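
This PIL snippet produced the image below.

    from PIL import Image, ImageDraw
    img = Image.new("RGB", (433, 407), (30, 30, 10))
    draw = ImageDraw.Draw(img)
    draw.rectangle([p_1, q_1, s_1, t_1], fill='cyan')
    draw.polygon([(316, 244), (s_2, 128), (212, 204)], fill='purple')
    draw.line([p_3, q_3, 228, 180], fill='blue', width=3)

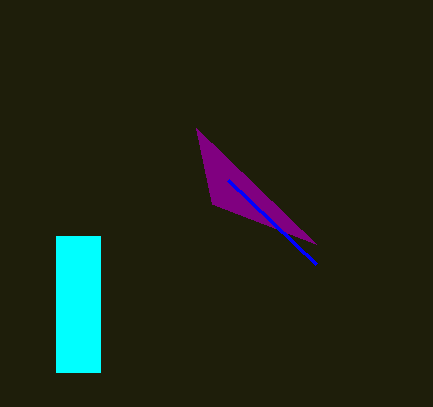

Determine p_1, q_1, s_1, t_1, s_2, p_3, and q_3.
p_1 = 56; q_1 = 236; s_1 = 100; t_1 = 372; s_2 = 196; p_3 = 316; q_3 = 264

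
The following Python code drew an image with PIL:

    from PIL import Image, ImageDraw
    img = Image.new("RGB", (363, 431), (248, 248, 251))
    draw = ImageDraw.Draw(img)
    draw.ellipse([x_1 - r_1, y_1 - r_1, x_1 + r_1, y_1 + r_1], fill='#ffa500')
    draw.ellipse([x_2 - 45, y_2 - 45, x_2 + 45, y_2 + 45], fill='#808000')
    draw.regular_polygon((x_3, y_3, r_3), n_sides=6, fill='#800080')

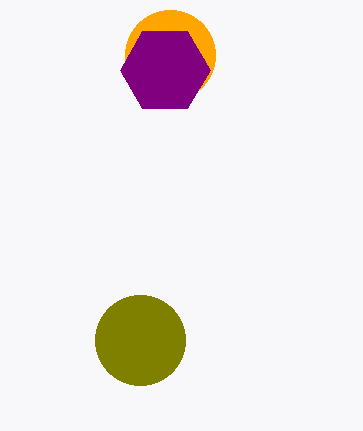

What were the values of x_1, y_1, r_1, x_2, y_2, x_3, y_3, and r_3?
x_1 = 170, y_1 = 55, r_1 = 45, x_2 = 140, y_2 = 340, x_3 = 165, y_3 = 70, r_3 = 45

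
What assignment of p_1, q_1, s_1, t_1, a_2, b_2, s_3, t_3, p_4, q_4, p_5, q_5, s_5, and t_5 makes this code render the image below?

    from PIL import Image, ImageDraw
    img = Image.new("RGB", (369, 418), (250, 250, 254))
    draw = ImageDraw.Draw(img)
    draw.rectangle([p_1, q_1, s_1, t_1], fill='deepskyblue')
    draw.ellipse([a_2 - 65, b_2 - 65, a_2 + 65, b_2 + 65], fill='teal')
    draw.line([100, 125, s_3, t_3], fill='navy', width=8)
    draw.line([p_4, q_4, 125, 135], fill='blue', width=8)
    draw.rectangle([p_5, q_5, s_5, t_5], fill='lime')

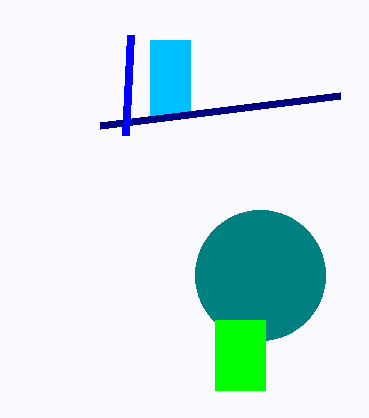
p_1 = 150; q_1 = 40; s_1 = 190; t_1 = 115; a_2 = 260; b_2 = 275; s_3 = 340; t_3 = 95; p_4 = 130; q_4 = 35; p_5 = 215; q_5 = 320; s_5 = 265; t_5 = 390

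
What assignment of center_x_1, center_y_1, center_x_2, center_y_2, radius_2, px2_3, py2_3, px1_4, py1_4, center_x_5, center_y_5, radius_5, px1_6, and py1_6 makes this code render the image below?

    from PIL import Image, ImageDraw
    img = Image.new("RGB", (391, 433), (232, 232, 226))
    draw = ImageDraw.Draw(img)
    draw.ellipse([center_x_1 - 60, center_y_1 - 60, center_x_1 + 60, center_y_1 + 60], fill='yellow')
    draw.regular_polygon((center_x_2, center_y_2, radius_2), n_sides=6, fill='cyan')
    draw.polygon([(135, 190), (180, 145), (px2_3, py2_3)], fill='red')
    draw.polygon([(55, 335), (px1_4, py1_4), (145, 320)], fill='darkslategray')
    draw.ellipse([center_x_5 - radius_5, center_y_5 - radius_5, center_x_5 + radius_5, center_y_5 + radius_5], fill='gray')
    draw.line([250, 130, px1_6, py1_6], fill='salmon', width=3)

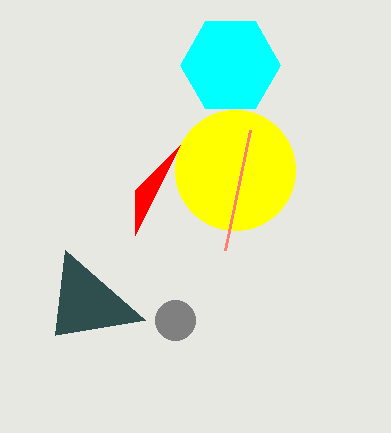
center_x_1 = 235
center_y_1 = 170
center_x_2 = 230
center_y_2 = 65
radius_2 = 50
px2_3 = 135
py2_3 = 235
px1_4 = 65
py1_4 = 250
center_x_5 = 175
center_y_5 = 320
radius_5 = 20
px1_6 = 225
py1_6 = 250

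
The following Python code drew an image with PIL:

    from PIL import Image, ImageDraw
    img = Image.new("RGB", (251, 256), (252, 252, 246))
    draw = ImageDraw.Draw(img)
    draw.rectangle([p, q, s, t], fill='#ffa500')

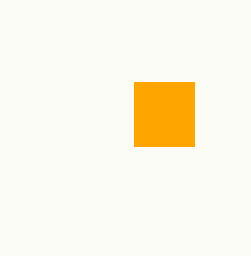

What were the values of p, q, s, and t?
p = 134; q = 82; s = 194; t = 146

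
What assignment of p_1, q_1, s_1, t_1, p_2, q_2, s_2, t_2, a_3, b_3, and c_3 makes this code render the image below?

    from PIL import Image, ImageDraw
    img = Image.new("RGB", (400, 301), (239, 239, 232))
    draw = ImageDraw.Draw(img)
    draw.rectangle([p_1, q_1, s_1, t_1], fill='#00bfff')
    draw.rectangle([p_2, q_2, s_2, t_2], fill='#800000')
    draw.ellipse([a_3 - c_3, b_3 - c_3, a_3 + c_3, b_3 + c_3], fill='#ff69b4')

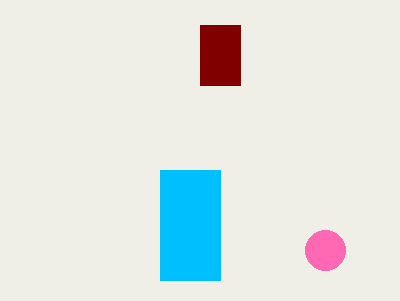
p_1 = 160
q_1 = 170
s_1 = 220
t_1 = 280
p_2 = 200
q_2 = 25
s_2 = 240
t_2 = 85
a_3 = 325
b_3 = 250
c_3 = 20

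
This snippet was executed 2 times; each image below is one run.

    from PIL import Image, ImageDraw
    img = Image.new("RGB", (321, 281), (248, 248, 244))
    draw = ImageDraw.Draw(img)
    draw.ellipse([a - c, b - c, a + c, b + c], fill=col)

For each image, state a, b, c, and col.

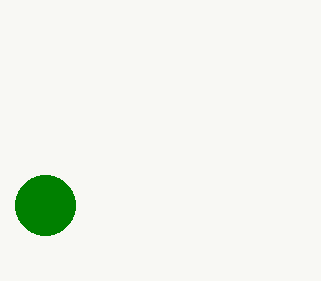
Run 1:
a = 45; b = 205; c = 30; col = 'green'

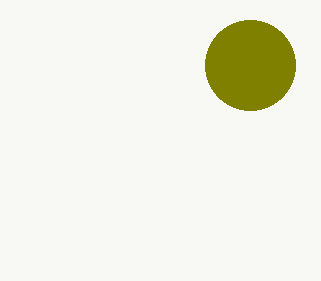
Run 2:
a = 250, b = 65, c = 45, col = 'olive'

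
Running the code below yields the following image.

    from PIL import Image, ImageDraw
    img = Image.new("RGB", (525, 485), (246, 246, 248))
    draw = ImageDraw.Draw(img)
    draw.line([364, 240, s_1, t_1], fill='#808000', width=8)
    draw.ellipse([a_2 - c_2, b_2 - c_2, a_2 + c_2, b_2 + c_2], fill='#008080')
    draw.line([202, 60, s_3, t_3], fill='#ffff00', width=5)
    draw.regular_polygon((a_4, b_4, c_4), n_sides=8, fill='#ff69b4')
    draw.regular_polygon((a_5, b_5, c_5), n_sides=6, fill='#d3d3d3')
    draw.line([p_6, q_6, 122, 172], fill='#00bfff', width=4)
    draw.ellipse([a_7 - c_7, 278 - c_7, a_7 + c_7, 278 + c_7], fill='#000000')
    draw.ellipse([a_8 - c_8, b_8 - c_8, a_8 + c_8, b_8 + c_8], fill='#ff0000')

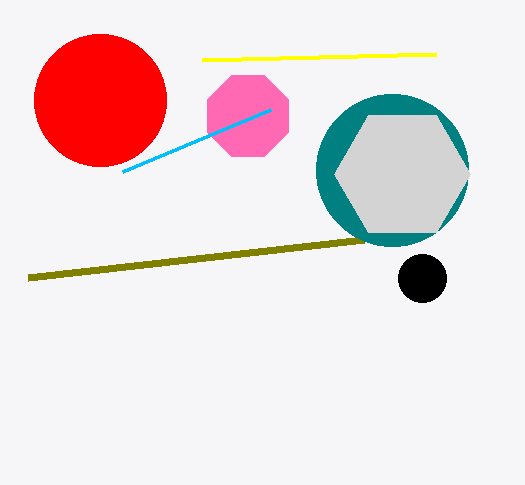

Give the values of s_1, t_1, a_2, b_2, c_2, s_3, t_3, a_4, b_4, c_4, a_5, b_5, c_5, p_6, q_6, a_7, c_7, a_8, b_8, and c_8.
s_1 = 28
t_1 = 278
a_2 = 392
b_2 = 170
c_2 = 76
s_3 = 436
t_3 = 54
a_4 = 248
b_4 = 116
c_4 = 44
a_5 = 402
b_5 = 174
c_5 = 68
p_6 = 270
q_6 = 110
a_7 = 422
c_7 = 24
a_8 = 100
b_8 = 100
c_8 = 66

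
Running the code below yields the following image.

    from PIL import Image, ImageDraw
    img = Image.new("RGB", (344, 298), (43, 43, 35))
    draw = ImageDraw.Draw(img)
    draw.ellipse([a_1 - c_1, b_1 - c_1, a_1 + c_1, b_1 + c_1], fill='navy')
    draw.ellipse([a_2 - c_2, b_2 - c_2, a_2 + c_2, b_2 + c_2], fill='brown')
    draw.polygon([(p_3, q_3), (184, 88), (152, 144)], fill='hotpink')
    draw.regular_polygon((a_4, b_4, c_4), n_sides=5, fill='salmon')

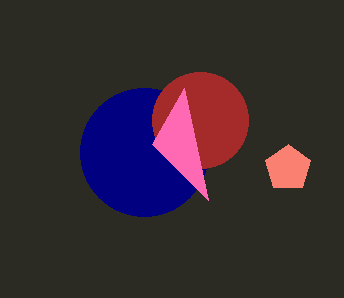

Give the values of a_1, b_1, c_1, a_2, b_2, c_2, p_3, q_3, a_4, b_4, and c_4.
a_1 = 144, b_1 = 152, c_1 = 64, a_2 = 200, b_2 = 120, c_2 = 48, p_3 = 208, q_3 = 200, a_4 = 288, b_4 = 168, c_4 = 24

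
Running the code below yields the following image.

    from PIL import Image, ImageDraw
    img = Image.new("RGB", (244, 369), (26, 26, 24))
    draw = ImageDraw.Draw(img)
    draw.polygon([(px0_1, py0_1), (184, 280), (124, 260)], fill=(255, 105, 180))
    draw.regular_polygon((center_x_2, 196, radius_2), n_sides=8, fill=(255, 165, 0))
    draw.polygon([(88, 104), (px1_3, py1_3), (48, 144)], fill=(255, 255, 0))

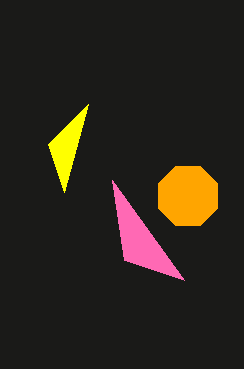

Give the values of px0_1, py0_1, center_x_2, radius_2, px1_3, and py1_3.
px0_1 = 112
py0_1 = 180
center_x_2 = 188
radius_2 = 32
px1_3 = 64
py1_3 = 192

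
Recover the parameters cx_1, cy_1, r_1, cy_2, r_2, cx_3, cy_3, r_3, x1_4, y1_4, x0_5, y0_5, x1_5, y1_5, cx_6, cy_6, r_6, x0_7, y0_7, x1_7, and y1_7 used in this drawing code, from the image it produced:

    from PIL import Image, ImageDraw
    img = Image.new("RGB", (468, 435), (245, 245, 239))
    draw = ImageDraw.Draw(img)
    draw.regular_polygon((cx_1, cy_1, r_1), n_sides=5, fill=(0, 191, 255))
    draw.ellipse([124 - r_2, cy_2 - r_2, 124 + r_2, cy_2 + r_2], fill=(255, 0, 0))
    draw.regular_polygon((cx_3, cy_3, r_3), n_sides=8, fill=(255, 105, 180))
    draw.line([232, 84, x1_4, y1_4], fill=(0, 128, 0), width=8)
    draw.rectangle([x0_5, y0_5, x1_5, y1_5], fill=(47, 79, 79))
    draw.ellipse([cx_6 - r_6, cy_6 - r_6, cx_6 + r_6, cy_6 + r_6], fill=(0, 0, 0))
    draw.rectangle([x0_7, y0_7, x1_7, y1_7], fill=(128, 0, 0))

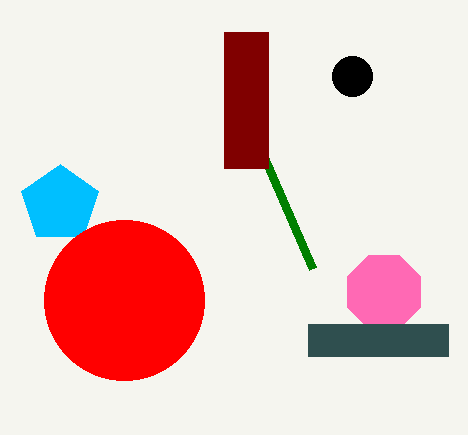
cx_1 = 60
cy_1 = 204
r_1 = 40
cy_2 = 300
r_2 = 80
cx_3 = 384
cy_3 = 292
r_3 = 40
x1_4 = 312
y1_4 = 268
x0_5 = 308
y0_5 = 324
x1_5 = 448
y1_5 = 356
cx_6 = 352
cy_6 = 76
r_6 = 20
x0_7 = 224
y0_7 = 32
x1_7 = 268
y1_7 = 168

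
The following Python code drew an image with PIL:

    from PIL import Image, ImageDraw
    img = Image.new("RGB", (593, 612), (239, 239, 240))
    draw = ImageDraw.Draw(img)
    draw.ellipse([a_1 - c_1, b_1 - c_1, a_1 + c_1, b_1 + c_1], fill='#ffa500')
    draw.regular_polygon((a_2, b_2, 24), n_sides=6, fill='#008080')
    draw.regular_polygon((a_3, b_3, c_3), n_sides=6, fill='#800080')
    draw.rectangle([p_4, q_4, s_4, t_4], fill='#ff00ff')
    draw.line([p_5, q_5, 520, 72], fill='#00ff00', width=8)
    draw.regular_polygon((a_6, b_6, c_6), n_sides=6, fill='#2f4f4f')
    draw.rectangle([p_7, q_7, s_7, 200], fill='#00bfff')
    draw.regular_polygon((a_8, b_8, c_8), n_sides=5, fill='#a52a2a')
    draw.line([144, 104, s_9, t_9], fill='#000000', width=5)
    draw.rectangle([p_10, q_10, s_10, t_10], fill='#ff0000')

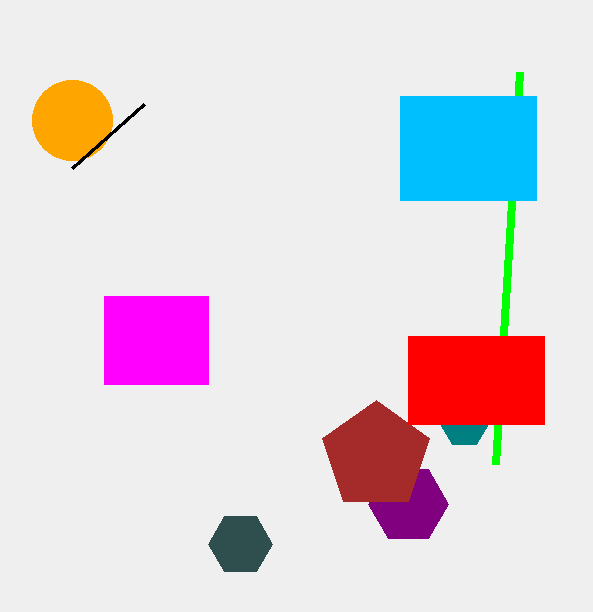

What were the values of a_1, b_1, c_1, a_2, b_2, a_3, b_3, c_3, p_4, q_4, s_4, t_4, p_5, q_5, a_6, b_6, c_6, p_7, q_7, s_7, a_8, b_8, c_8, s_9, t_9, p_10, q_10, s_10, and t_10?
a_1 = 72, b_1 = 120, c_1 = 40, a_2 = 464, b_2 = 424, a_3 = 408, b_3 = 504, c_3 = 40, p_4 = 104, q_4 = 296, s_4 = 208, t_4 = 384, p_5 = 496, q_5 = 464, a_6 = 240, b_6 = 544, c_6 = 32, p_7 = 400, q_7 = 96, s_7 = 536, a_8 = 376, b_8 = 456, c_8 = 56, s_9 = 72, t_9 = 168, p_10 = 408, q_10 = 336, s_10 = 544, t_10 = 424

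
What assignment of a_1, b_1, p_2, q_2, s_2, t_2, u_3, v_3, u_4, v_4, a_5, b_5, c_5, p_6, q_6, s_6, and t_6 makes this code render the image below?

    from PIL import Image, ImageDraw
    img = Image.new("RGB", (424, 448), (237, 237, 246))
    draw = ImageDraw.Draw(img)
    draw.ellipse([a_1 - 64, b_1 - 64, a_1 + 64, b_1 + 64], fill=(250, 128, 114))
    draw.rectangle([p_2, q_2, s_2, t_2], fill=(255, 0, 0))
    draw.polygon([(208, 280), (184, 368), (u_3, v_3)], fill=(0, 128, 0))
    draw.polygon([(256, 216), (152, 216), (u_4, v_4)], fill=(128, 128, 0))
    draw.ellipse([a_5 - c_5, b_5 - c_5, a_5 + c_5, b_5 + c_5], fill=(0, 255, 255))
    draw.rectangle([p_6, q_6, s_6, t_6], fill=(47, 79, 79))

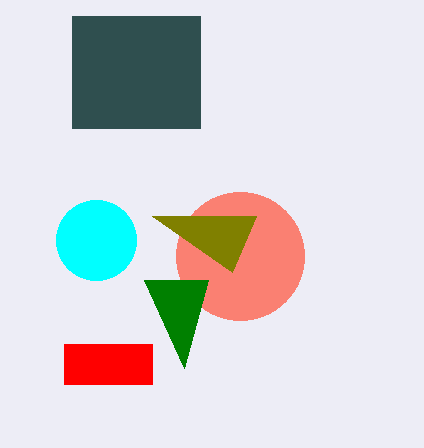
a_1 = 240
b_1 = 256
p_2 = 64
q_2 = 344
s_2 = 152
t_2 = 384
u_3 = 144
v_3 = 280
u_4 = 232
v_4 = 272
a_5 = 96
b_5 = 240
c_5 = 40
p_6 = 72
q_6 = 16
s_6 = 200
t_6 = 128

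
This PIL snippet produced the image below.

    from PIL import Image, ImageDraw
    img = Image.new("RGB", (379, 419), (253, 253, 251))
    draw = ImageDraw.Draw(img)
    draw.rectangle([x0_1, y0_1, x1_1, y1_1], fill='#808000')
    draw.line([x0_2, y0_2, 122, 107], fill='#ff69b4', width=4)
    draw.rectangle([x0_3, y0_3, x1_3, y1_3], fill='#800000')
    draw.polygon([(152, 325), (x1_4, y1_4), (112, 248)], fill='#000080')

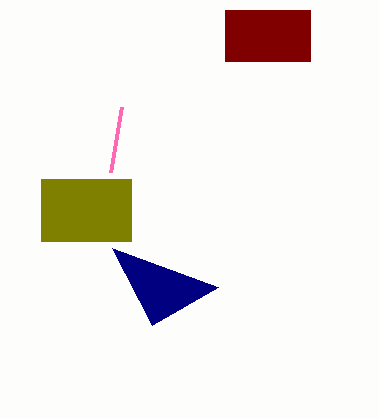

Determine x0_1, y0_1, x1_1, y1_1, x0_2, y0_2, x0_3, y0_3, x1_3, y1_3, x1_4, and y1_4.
x0_1 = 41; y0_1 = 179; x1_1 = 131; y1_1 = 241; x0_2 = 111; y0_2 = 172; x0_3 = 225; y0_3 = 10; x1_3 = 310; y1_3 = 61; x1_4 = 218; y1_4 = 287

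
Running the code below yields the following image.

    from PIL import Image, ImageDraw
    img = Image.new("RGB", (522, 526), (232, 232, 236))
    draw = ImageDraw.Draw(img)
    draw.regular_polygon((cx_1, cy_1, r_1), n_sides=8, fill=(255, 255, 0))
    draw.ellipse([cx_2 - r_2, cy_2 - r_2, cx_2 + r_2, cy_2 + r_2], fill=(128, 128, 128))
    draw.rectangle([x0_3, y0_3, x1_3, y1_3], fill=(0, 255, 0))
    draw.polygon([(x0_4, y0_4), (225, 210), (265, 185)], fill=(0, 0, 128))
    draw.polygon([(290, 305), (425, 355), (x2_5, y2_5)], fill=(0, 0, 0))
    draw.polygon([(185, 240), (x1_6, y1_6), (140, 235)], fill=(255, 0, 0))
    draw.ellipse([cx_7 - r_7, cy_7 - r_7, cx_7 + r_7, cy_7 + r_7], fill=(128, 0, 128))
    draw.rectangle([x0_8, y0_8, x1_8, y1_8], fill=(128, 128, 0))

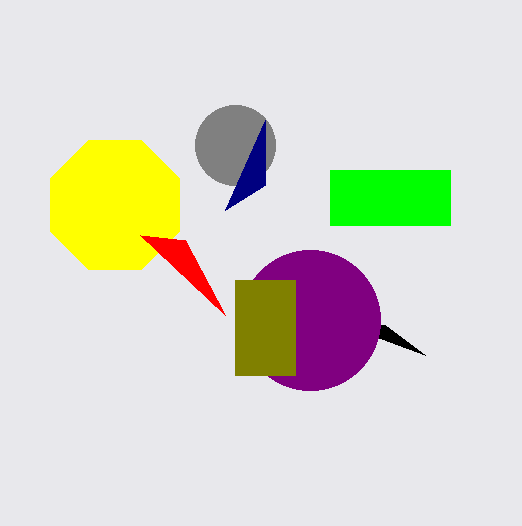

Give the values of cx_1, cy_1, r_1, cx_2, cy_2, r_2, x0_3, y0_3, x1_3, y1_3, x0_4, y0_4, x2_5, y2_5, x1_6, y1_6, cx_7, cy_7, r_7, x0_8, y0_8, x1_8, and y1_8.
cx_1 = 115; cy_1 = 205; r_1 = 70; cx_2 = 235; cy_2 = 145; r_2 = 40; x0_3 = 330; y0_3 = 170; x1_3 = 450; y1_3 = 225; x0_4 = 265; y0_4 = 120; x2_5 = 385; y2_5 = 325; x1_6 = 225; y1_6 = 315; cx_7 = 310; cy_7 = 320; r_7 = 70; x0_8 = 235; y0_8 = 280; x1_8 = 295; y1_8 = 375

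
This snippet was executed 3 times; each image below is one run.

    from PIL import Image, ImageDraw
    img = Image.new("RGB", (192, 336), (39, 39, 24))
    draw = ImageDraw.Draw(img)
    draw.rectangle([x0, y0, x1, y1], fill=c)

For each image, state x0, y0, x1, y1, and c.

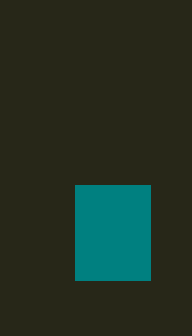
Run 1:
x0 = 75
y0 = 185
x1 = 150
y1 = 280
c = 'teal'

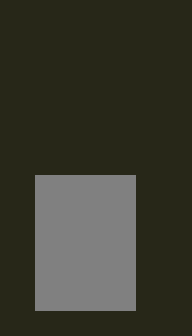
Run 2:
x0 = 35
y0 = 175
x1 = 135
y1 = 310
c = 'gray'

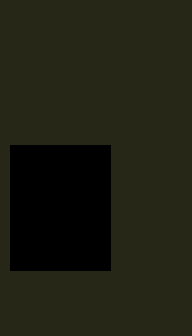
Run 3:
x0 = 10
y0 = 145
x1 = 110
y1 = 270
c = 'black'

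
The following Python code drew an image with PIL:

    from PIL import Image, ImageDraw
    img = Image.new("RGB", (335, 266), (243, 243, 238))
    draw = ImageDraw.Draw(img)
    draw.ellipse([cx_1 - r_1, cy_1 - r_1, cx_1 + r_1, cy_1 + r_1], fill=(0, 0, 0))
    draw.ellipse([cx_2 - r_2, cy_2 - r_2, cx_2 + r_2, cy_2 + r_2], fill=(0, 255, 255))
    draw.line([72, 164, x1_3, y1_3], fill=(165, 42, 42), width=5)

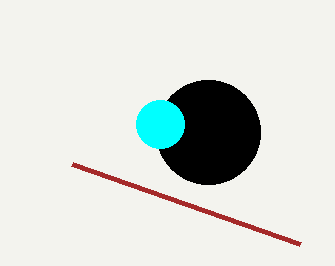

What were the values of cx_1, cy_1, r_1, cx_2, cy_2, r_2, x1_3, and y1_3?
cx_1 = 208; cy_1 = 132; r_1 = 52; cx_2 = 160; cy_2 = 124; r_2 = 24; x1_3 = 300; y1_3 = 244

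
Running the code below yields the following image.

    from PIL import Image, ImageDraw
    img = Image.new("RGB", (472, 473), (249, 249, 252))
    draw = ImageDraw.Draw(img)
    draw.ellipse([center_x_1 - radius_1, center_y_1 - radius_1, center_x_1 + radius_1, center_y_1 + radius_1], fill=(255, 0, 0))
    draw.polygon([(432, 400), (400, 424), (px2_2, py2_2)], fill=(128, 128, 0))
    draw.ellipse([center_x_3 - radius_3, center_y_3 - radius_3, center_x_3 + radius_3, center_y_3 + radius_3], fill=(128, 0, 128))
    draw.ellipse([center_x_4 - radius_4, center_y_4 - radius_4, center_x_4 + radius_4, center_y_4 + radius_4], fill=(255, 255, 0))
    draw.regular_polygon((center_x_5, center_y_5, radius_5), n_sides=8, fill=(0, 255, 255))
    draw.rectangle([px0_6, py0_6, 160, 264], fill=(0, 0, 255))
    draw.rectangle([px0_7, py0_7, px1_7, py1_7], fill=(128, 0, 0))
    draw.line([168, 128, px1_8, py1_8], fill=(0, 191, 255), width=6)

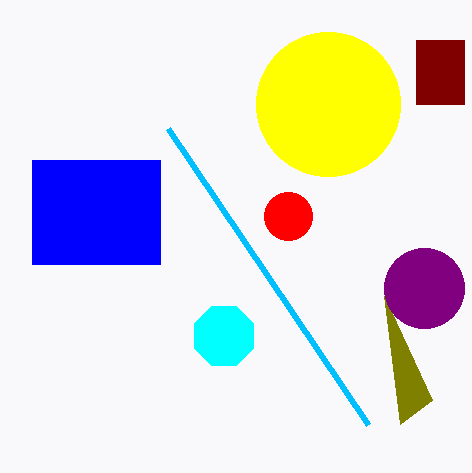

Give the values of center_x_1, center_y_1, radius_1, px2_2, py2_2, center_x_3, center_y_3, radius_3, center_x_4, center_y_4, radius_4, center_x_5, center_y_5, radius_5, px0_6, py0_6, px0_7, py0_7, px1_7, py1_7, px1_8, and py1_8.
center_x_1 = 288, center_y_1 = 216, radius_1 = 24, px2_2 = 384, py2_2 = 296, center_x_3 = 424, center_y_3 = 288, radius_3 = 40, center_x_4 = 328, center_y_4 = 104, radius_4 = 72, center_x_5 = 224, center_y_5 = 336, radius_5 = 32, px0_6 = 32, py0_6 = 160, px0_7 = 416, py0_7 = 40, px1_7 = 464, py1_7 = 104, px1_8 = 368, py1_8 = 424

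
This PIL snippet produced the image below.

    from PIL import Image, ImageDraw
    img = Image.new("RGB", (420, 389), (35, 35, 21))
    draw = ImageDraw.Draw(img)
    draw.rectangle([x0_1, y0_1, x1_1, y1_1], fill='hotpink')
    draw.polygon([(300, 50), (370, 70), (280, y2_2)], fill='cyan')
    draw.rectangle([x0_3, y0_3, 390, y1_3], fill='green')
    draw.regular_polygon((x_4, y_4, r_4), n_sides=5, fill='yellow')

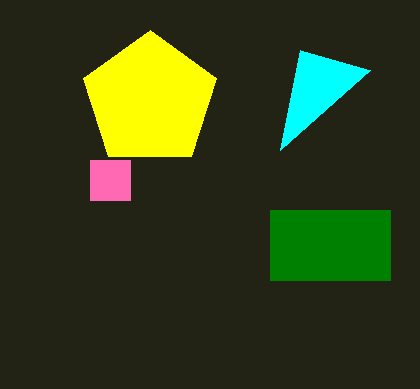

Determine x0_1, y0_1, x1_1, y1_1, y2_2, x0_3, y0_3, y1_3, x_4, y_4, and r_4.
x0_1 = 90; y0_1 = 160; x1_1 = 130; y1_1 = 200; y2_2 = 150; x0_3 = 270; y0_3 = 210; y1_3 = 280; x_4 = 150; y_4 = 100; r_4 = 70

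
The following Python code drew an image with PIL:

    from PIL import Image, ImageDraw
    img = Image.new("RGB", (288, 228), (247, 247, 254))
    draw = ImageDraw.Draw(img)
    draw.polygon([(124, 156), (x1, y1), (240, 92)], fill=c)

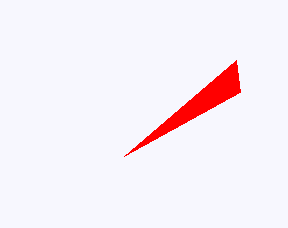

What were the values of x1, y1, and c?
x1 = 236, y1 = 60, c = 'red'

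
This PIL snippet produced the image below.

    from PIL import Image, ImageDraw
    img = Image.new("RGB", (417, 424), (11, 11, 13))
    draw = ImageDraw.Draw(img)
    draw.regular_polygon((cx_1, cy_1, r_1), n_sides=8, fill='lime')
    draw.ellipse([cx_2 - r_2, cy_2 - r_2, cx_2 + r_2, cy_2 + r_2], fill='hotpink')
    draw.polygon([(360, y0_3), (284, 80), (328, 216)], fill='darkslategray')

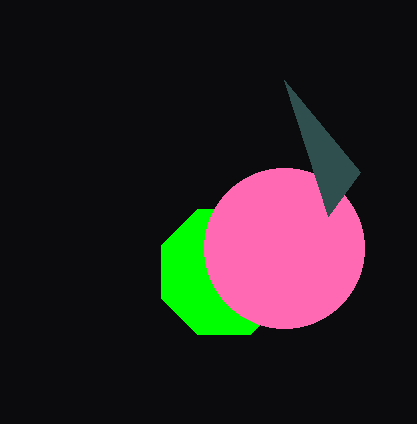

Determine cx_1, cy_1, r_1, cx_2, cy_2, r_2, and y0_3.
cx_1 = 224, cy_1 = 272, r_1 = 68, cx_2 = 284, cy_2 = 248, r_2 = 80, y0_3 = 172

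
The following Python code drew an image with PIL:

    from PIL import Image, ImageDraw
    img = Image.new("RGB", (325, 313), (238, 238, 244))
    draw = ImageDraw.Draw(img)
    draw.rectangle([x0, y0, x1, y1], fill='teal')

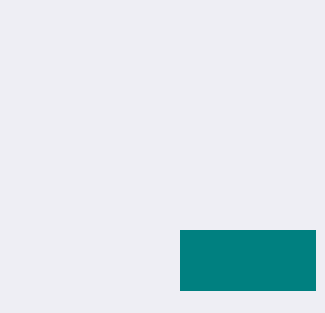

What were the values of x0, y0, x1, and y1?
x0 = 180, y0 = 230, x1 = 315, y1 = 290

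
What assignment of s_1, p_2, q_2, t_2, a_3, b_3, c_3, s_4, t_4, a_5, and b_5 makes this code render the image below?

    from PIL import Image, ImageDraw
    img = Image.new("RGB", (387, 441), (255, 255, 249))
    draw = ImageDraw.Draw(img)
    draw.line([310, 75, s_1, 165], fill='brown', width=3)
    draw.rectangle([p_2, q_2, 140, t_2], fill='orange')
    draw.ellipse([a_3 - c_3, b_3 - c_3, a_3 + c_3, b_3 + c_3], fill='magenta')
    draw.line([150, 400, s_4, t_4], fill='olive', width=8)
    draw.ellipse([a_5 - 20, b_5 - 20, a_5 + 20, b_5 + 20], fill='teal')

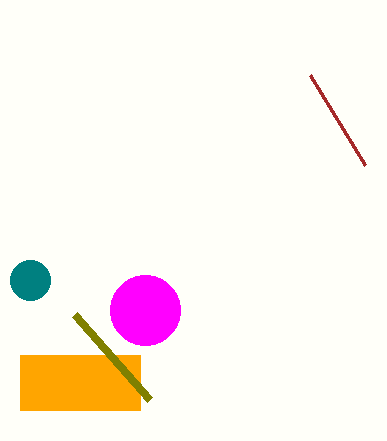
s_1 = 365; p_2 = 20; q_2 = 355; t_2 = 410; a_3 = 145; b_3 = 310; c_3 = 35; s_4 = 75; t_4 = 315; a_5 = 30; b_5 = 280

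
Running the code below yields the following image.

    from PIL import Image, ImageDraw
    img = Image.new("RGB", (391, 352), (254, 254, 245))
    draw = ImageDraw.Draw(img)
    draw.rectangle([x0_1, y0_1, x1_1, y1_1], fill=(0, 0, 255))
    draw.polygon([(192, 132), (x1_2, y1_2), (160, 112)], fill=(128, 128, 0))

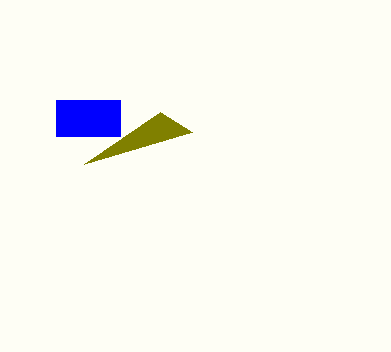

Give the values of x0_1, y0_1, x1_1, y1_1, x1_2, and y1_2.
x0_1 = 56, y0_1 = 100, x1_1 = 120, y1_1 = 136, x1_2 = 84, y1_2 = 164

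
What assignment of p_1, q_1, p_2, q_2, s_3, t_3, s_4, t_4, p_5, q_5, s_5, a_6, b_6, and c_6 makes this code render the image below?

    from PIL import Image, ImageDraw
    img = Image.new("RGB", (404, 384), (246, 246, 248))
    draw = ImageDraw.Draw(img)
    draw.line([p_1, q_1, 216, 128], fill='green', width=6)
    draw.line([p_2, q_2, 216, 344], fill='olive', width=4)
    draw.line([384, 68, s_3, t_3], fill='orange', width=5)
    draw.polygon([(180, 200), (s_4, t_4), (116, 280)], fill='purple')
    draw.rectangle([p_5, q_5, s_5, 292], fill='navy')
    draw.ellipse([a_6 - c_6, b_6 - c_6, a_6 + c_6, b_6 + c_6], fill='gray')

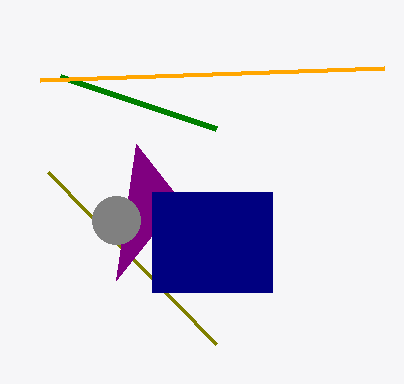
p_1 = 60, q_1 = 76, p_2 = 48, q_2 = 172, s_3 = 40, t_3 = 80, s_4 = 136, t_4 = 144, p_5 = 152, q_5 = 192, s_5 = 272, a_6 = 116, b_6 = 220, c_6 = 24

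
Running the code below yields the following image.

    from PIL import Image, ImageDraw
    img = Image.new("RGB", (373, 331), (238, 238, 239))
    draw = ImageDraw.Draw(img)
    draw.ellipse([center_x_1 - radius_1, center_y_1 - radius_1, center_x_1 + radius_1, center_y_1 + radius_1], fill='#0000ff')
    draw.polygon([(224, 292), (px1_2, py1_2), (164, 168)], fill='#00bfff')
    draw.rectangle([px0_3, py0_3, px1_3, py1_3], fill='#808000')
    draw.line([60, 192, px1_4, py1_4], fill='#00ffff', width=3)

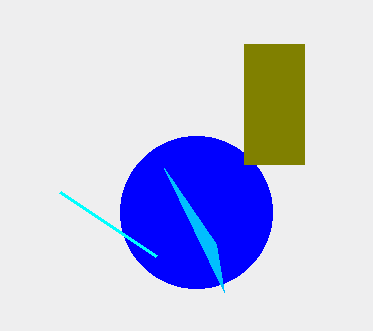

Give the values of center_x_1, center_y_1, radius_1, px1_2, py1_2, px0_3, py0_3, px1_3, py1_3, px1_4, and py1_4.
center_x_1 = 196
center_y_1 = 212
radius_1 = 76
px1_2 = 216
py1_2 = 244
px0_3 = 244
py0_3 = 44
px1_3 = 304
py1_3 = 164
px1_4 = 156
py1_4 = 256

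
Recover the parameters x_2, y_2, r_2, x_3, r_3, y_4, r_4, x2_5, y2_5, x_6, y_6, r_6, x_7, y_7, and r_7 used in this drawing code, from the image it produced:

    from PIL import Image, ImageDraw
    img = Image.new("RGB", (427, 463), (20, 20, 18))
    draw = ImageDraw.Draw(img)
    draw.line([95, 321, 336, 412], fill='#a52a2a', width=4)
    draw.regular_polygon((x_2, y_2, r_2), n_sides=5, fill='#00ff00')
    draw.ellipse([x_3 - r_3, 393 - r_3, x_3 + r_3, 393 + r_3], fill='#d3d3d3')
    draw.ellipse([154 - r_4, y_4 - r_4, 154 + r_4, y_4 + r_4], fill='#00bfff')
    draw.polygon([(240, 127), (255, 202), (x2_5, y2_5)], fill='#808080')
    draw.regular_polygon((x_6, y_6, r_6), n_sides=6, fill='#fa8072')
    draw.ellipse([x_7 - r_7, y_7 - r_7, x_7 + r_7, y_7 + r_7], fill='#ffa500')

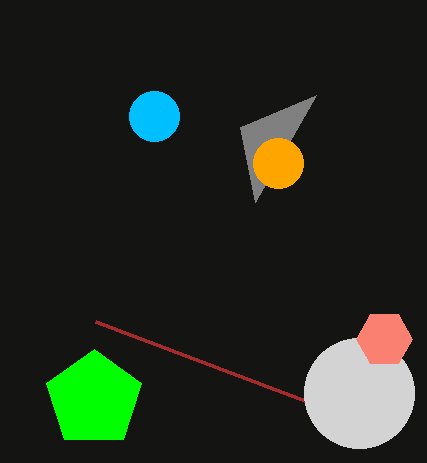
x_2 = 94, y_2 = 399, r_2 = 50, x_3 = 359, r_3 = 55, y_4 = 116, r_4 = 25, x2_5 = 316, y2_5 = 95, x_6 = 384, y_6 = 339, r_6 = 28, x_7 = 278, y_7 = 163, r_7 = 25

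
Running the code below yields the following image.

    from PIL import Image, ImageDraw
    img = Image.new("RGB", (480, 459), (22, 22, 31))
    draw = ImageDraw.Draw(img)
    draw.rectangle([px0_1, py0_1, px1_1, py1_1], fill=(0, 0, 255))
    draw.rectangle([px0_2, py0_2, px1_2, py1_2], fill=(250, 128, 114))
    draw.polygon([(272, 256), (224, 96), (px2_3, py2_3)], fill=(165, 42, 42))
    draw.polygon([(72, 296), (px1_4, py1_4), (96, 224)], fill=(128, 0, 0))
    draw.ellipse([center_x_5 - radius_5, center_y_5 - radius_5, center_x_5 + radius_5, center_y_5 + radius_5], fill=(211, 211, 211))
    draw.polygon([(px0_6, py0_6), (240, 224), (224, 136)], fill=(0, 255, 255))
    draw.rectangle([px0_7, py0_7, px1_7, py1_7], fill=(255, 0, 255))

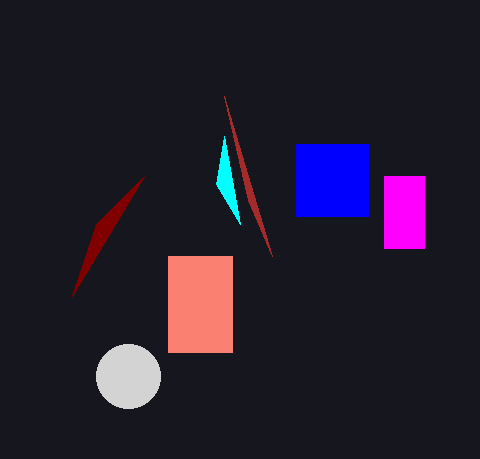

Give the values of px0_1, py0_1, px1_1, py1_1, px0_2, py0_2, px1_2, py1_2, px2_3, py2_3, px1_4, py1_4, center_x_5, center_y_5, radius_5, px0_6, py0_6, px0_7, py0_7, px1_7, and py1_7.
px0_1 = 296, py0_1 = 144, px1_1 = 368, py1_1 = 216, px0_2 = 168, py0_2 = 256, px1_2 = 232, py1_2 = 352, px2_3 = 248, py2_3 = 200, px1_4 = 144, py1_4 = 176, center_x_5 = 128, center_y_5 = 376, radius_5 = 32, px0_6 = 216, py0_6 = 184, px0_7 = 384, py0_7 = 176, px1_7 = 424, py1_7 = 248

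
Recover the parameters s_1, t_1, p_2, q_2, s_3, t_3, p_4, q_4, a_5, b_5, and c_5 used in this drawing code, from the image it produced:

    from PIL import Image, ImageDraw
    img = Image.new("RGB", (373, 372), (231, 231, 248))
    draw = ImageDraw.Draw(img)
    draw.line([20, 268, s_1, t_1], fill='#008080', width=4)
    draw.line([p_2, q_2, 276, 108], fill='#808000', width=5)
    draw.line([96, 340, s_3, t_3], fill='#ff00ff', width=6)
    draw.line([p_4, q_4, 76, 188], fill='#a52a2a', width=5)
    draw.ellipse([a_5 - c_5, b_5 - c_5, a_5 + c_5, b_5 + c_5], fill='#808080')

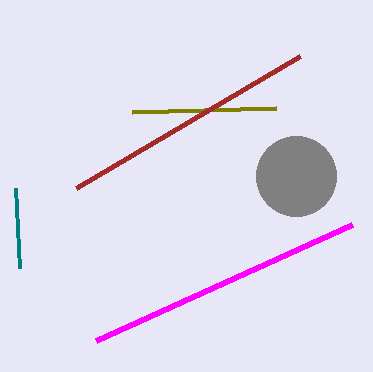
s_1 = 16
t_1 = 188
p_2 = 132
q_2 = 112
s_3 = 352
t_3 = 224
p_4 = 300
q_4 = 56
a_5 = 296
b_5 = 176
c_5 = 40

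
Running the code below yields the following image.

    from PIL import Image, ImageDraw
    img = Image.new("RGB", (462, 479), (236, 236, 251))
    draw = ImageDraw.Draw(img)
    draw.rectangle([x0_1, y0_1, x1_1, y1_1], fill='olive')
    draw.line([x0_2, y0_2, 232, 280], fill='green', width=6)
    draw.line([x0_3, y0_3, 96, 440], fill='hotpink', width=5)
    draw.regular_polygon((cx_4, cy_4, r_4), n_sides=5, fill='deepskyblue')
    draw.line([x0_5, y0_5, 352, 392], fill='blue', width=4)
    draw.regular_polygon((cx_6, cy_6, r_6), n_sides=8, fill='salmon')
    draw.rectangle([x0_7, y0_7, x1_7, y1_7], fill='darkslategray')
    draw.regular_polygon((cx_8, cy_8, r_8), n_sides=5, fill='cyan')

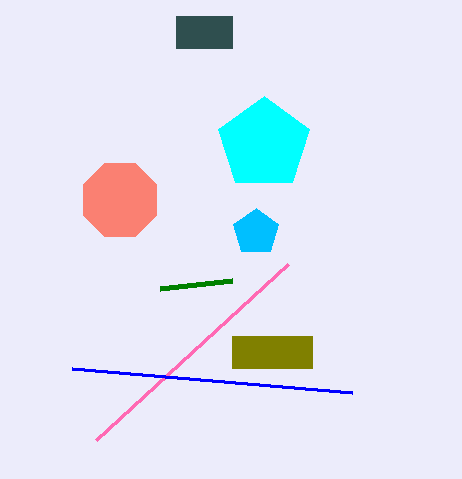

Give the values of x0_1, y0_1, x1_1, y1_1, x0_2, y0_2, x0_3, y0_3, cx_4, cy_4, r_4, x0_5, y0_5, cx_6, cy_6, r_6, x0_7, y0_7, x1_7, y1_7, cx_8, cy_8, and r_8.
x0_1 = 232; y0_1 = 336; x1_1 = 312; y1_1 = 368; x0_2 = 160; y0_2 = 288; x0_3 = 288; y0_3 = 264; cx_4 = 256; cy_4 = 232; r_4 = 24; x0_5 = 72; y0_5 = 368; cx_6 = 120; cy_6 = 200; r_6 = 40; x0_7 = 176; y0_7 = 16; x1_7 = 232; y1_7 = 48; cx_8 = 264; cy_8 = 144; r_8 = 48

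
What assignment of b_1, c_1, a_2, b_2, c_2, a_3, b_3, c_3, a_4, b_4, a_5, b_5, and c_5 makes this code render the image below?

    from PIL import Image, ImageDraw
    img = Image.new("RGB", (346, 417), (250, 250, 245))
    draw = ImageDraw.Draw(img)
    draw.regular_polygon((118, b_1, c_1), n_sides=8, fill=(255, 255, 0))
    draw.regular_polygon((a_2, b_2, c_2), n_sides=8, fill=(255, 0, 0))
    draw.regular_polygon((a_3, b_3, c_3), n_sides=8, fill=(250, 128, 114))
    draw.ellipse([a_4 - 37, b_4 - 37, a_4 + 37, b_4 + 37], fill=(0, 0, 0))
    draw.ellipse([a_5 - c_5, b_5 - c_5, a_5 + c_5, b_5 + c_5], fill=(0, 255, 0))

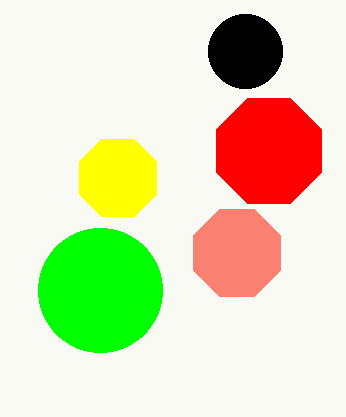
b_1 = 178
c_1 = 42
a_2 = 269
b_2 = 151
c_2 = 57
a_3 = 237
b_3 = 253
c_3 = 47
a_4 = 245
b_4 = 51
a_5 = 100
b_5 = 290
c_5 = 62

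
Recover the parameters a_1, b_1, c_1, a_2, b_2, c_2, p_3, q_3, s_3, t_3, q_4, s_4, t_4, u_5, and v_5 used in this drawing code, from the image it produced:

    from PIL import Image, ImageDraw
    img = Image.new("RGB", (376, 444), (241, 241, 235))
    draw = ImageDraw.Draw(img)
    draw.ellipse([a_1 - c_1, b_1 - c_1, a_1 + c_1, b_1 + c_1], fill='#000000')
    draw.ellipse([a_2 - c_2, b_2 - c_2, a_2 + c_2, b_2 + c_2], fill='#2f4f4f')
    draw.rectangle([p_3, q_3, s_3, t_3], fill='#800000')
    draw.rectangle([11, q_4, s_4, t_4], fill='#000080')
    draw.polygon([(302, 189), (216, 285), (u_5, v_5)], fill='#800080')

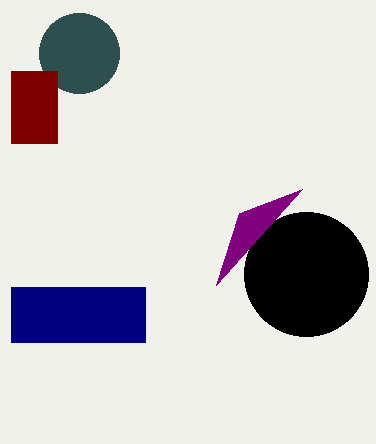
a_1 = 306; b_1 = 274; c_1 = 62; a_2 = 79; b_2 = 53; c_2 = 40; p_3 = 11; q_3 = 71; s_3 = 57; t_3 = 143; q_4 = 287; s_4 = 145; t_4 = 342; u_5 = 239; v_5 = 213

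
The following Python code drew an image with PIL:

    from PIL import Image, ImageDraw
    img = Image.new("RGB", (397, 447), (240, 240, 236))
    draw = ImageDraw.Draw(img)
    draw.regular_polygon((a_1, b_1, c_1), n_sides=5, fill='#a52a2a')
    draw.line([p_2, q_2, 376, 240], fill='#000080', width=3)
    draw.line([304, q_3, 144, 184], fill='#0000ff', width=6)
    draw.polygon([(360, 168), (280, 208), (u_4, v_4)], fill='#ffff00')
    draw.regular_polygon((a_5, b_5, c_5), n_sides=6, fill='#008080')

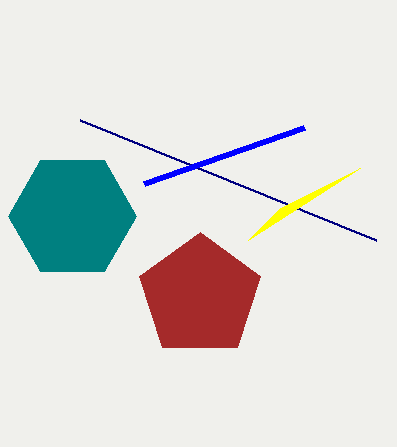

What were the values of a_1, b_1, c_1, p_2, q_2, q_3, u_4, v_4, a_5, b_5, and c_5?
a_1 = 200, b_1 = 296, c_1 = 64, p_2 = 80, q_2 = 120, q_3 = 128, u_4 = 248, v_4 = 240, a_5 = 72, b_5 = 216, c_5 = 64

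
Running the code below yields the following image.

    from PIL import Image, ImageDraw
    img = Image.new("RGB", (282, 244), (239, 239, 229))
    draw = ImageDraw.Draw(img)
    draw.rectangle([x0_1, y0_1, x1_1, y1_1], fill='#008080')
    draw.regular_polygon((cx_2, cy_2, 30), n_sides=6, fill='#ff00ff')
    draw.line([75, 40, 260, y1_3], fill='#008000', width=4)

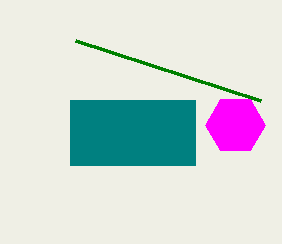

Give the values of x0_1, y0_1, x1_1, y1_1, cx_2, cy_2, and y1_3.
x0_1 = 70; y0_1 = 100; x1_1 = 195; y1_1 = 165; cx_2 = 235; cy_2 = 125; y1_3 = 100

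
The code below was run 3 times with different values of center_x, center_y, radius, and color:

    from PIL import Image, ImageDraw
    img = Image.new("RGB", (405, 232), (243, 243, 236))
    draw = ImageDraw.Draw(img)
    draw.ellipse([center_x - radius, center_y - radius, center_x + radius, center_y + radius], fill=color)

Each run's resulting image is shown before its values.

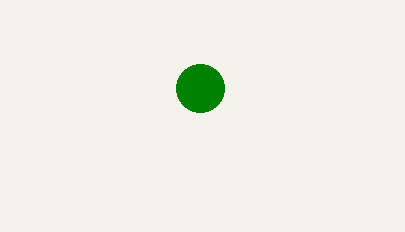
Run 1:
center_x = 200; center_y = 88; radius = 24; color = 'green'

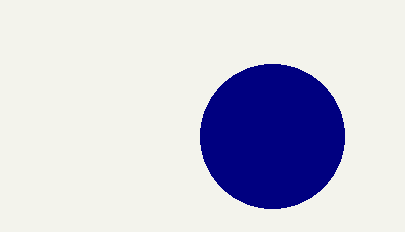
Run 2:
center_x = 272; center_y = 136; radius = 72; color = 'navy'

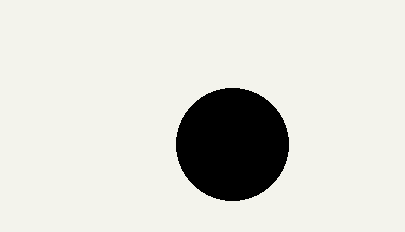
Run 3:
center_x = 232; center_y = 144; radius = 56; color = 'black'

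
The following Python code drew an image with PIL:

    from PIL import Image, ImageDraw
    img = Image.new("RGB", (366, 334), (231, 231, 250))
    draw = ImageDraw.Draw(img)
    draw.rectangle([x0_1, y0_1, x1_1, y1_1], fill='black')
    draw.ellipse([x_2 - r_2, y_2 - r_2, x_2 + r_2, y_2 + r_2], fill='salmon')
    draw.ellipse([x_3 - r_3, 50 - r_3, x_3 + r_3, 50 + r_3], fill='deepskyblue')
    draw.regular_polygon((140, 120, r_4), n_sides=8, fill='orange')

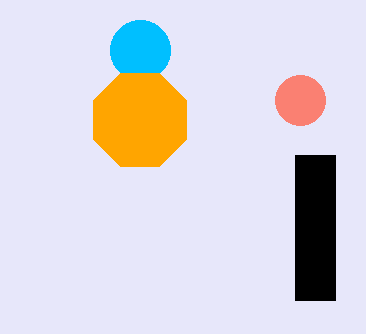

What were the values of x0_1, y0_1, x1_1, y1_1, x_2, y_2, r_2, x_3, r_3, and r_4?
x0_1 = 295
y0_1 = 155
x1_1 = 335
y1_1 = 300
x_2 = 300
y_2 = 100
r_2 = 25
x_3 = 140
r_3 = 30
r_4 = 50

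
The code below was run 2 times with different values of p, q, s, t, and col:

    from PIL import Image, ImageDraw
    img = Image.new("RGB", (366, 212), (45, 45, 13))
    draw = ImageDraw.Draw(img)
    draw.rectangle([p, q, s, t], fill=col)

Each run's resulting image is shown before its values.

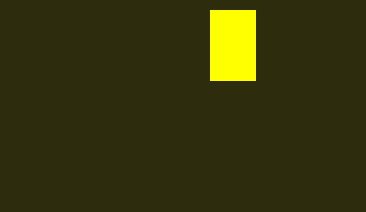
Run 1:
p = 210; q = 10; s = 255; t = 80; col = 'yellow'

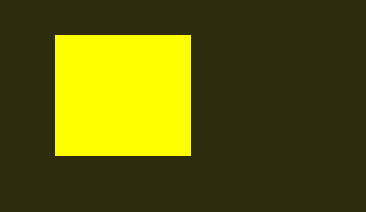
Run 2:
p = 55, q = 35, s = 190, t = 155, col = 'yellow'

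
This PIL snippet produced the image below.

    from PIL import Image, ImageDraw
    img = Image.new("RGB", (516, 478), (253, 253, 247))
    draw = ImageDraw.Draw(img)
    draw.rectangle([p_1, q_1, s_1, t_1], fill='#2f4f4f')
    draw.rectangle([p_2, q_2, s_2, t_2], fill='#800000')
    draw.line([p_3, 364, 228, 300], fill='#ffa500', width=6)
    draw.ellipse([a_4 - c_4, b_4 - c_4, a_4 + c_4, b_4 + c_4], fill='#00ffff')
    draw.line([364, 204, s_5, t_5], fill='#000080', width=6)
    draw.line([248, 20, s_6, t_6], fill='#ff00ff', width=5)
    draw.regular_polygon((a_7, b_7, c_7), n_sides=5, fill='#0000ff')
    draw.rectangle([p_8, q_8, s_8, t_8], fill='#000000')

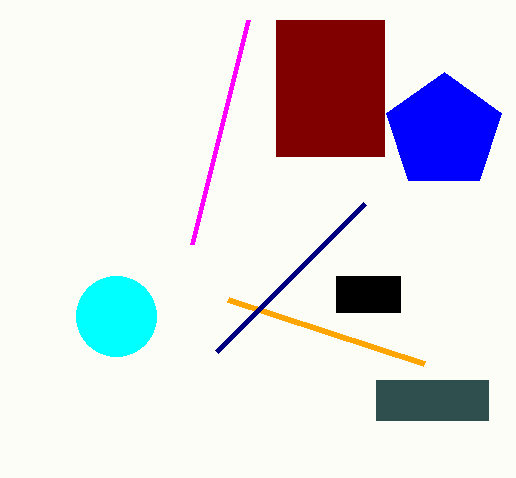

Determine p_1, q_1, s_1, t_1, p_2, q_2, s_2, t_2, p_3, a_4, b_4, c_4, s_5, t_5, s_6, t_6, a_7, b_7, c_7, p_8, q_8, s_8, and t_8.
p_1 = 376, q_1 = 380, s_1 = 488, t_1 = 420, p_2 = 276, q_2 = 20, s_2 = 384, t_2 = 156, p_3 = 424, a_4 = 116, b_4 = 316, c_4 = 40, s_5 = 216, t_5 = 352, s_6 = 192, t_6 = 244, a_7 = 444, b_7 = 132, c_7 = 60, p_8 = 336, q_8 = 276, s_8 = 400, t_8 = 312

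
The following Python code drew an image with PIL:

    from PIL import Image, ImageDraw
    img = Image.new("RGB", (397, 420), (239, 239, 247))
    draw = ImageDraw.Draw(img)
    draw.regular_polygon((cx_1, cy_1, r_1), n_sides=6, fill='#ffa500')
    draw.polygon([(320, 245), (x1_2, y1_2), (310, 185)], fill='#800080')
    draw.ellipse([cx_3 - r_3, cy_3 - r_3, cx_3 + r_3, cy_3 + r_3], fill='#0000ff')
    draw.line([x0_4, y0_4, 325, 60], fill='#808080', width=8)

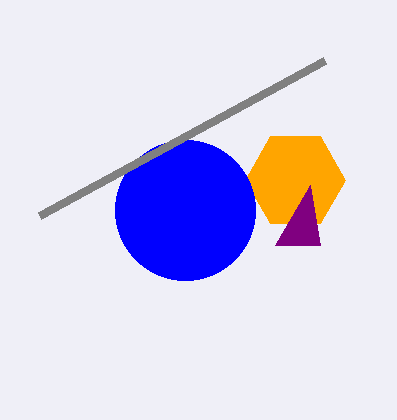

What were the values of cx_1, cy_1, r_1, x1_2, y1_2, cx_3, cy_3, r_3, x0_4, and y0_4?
cx_1 = 295, cy_1 = 180, r_1 = 50, x1_2 = 275, y1_2 = 245, cx_3 = 185, cy_3 = 210, r_3 = 70, x0_4 = 40, y0_4 = 215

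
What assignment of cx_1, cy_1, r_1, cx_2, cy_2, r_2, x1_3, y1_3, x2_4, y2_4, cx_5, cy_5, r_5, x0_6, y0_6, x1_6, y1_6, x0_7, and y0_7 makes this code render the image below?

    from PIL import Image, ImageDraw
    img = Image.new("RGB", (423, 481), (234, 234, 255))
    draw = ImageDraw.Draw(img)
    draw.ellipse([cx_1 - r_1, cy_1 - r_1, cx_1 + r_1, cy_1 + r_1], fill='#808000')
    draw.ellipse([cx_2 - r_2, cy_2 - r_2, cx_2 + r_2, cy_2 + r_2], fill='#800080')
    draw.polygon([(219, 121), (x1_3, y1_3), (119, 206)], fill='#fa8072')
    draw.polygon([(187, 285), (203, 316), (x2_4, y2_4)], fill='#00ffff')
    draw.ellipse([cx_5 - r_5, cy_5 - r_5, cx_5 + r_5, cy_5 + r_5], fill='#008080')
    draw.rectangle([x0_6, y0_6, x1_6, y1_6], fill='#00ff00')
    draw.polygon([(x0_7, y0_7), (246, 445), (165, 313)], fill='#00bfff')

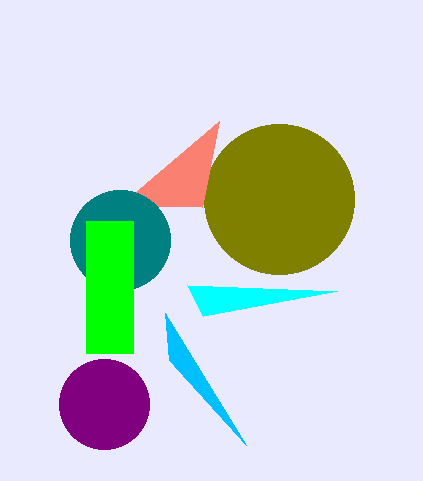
cx_1 = 279
cy_1 = 199
r_1 = 75
cx_2 = 104
cy_2 = 404
r_2 = 45
x1_3 = 202
y1_3 = 207
x2_4 = 337
y2_4 = 291
cx_5 = 120
cy_5 = 240
r_5 = 50
x0_6 = 86
y0_6 = 221
x1_6 = 133
y1_6 = 353
x0_7 = 169
y0_7 = 360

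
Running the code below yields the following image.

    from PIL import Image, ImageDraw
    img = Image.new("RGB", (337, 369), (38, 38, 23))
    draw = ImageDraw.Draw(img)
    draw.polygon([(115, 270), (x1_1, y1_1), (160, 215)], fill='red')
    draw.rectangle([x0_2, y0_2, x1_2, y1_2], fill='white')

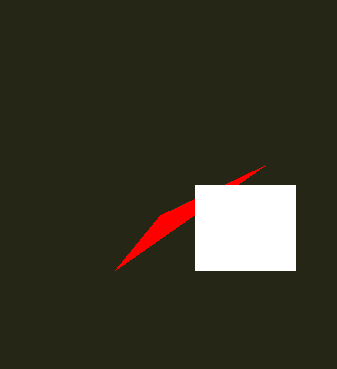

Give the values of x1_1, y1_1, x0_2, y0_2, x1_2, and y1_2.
x1_1 = 265; y1_1 = 165; x0_2 = 195; y0_2 = 185; x1_2 = 295; y1_2 = 270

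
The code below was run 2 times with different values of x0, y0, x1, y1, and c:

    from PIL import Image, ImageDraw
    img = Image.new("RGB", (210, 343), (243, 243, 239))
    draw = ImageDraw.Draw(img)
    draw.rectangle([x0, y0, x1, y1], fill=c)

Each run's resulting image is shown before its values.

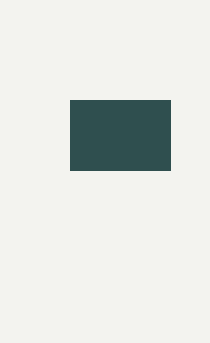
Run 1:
x0 = 70
y0 = 100
x1 = 170
y1 = 170
c = 'darkslategray'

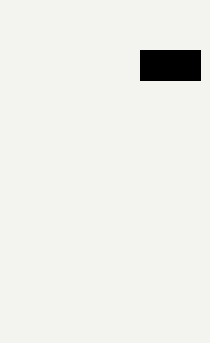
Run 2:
x0 = 140
y0 = 50
x1 = 200
y1 = 80
c = 'black'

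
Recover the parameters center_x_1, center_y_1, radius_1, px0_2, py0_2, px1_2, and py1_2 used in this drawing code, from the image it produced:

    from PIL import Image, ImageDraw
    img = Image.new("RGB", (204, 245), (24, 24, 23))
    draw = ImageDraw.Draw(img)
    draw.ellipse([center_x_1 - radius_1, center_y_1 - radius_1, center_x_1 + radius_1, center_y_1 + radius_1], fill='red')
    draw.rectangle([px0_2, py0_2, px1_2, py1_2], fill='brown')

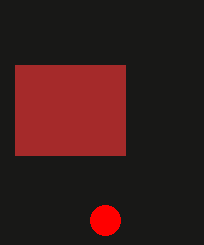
center_x_1 = 105; center_y_1 = 220; radius_1 = 15; px0_2 = 15; py0_2 = 65; px1_2 = 125; py1_2 = 155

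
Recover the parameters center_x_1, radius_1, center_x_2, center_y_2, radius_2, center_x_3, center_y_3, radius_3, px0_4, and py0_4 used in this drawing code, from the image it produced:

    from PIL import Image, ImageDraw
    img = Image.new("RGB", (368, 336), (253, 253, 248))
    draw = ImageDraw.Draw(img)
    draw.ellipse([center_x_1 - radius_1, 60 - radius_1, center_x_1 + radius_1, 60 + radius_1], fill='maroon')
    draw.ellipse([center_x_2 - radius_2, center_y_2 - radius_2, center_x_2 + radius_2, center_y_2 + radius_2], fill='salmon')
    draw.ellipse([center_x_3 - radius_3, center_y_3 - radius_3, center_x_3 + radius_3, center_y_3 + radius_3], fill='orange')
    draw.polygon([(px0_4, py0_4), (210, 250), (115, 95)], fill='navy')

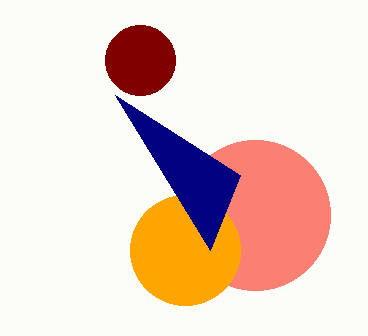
center_x_1 = 140
radius_1 = 35
center_x_2 = 255
center_y_2 = 215
radius_2 = 75
center_x_3 = 185
center_y_3 = 250
radius_3 = 55
px0_4 = 240
py0_4 = 175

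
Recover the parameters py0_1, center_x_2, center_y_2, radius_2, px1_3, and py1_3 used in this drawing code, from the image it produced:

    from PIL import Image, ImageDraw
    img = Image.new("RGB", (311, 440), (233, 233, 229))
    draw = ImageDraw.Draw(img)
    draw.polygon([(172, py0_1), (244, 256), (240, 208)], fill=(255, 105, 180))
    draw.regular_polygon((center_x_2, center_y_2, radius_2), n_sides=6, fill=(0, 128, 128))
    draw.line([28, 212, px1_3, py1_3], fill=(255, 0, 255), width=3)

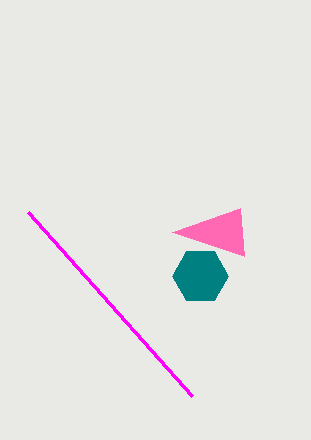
py0_1 = 232; center_x_2 = 200; center_y_2 = 276; radius_2 = 28; px1_3 = 192; py1_3 = 396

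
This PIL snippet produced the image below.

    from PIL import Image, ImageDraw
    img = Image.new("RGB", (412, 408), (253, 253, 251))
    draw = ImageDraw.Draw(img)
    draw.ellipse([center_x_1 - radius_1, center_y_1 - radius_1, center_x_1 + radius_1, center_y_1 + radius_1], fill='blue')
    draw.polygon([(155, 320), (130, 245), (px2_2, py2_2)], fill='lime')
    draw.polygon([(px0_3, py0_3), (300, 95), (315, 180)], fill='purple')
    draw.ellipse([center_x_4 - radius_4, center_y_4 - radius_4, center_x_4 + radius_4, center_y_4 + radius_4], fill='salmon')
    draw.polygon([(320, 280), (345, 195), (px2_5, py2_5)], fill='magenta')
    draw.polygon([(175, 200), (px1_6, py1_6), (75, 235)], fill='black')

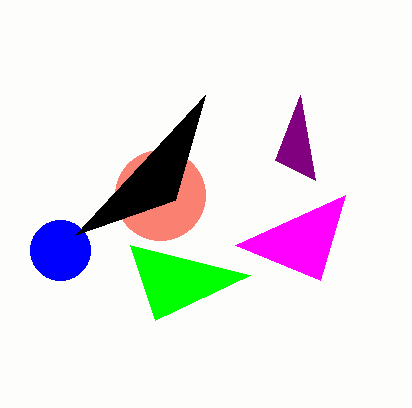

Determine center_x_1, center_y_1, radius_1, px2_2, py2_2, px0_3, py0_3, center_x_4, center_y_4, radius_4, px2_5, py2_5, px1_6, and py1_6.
center_x_1 = 60
center_y_1 = 250
radius_1 = 30
px2_2 = 250
py2_2 = 275
px0_3 = 275
py0_3 = 160
center_x_4 = 160
center_y_4 = 195
radius_4 = 45
px2_5 = 235
py2_5 = 245
px1_6 = 205
py1_6 = 95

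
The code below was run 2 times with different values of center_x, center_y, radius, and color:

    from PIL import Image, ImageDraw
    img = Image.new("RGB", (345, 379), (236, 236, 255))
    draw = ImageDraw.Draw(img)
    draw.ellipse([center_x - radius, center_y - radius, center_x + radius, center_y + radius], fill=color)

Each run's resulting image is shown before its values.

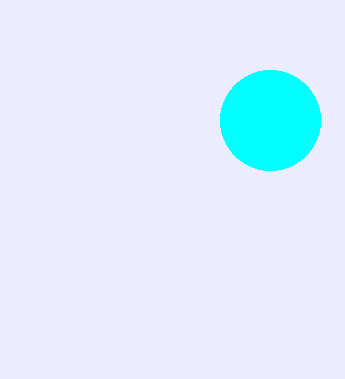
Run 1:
center_x = 270, center_y = 120, radius = 50, color = 'cyan'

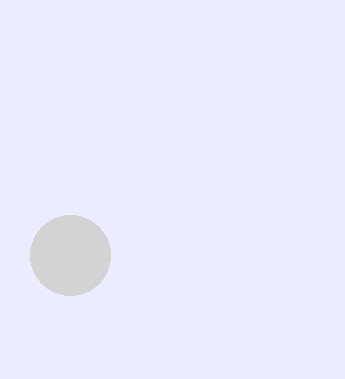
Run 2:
center_x = 70
center_y = 255
radius = 40
color = 'lightgray'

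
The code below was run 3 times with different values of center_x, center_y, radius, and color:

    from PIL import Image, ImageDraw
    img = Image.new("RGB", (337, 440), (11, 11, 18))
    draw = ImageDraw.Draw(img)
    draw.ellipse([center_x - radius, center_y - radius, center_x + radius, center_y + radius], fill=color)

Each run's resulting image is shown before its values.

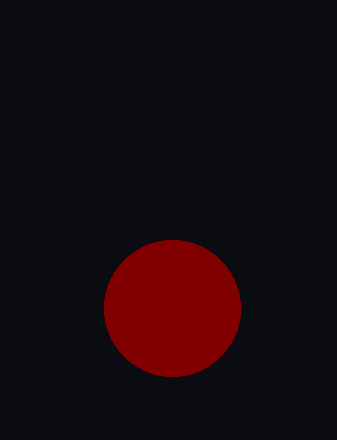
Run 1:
center_x = 172; center_y = 308; radius = 68; color = 'maroon'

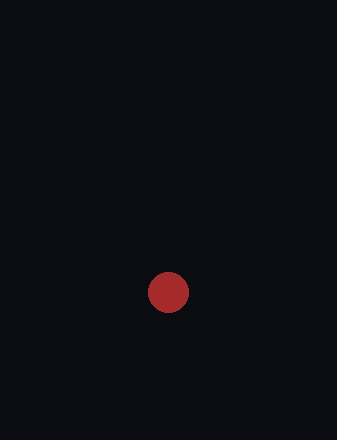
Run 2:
center_x = 168, center_y = 292, radius = 20, color = 'brown'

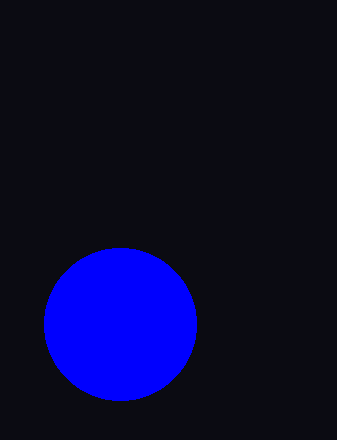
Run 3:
center_x = 120, center_y = 324, radius = 76, color = 'blue'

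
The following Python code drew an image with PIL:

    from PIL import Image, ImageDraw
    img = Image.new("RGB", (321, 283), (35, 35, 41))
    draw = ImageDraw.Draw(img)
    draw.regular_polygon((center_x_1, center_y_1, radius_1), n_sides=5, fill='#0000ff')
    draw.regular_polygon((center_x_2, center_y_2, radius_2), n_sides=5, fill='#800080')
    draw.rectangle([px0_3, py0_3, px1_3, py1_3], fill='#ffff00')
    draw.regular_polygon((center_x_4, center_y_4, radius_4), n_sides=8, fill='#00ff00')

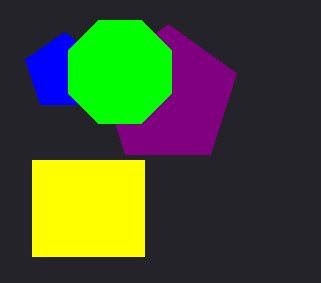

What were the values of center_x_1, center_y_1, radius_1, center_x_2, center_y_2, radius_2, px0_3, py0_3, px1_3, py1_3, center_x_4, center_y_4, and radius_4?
center_x_1 = 64; center_y_1 = 72; radius_1 = 40; center_x_2 = 168; center_y_2 = 96; radius_2 = 72; px0_3 = 32; py0_3 = 160; px1_3 = 144; py1_3 = 256; center_x_4 = 120; center_y_4 = 72; radius_4 = 56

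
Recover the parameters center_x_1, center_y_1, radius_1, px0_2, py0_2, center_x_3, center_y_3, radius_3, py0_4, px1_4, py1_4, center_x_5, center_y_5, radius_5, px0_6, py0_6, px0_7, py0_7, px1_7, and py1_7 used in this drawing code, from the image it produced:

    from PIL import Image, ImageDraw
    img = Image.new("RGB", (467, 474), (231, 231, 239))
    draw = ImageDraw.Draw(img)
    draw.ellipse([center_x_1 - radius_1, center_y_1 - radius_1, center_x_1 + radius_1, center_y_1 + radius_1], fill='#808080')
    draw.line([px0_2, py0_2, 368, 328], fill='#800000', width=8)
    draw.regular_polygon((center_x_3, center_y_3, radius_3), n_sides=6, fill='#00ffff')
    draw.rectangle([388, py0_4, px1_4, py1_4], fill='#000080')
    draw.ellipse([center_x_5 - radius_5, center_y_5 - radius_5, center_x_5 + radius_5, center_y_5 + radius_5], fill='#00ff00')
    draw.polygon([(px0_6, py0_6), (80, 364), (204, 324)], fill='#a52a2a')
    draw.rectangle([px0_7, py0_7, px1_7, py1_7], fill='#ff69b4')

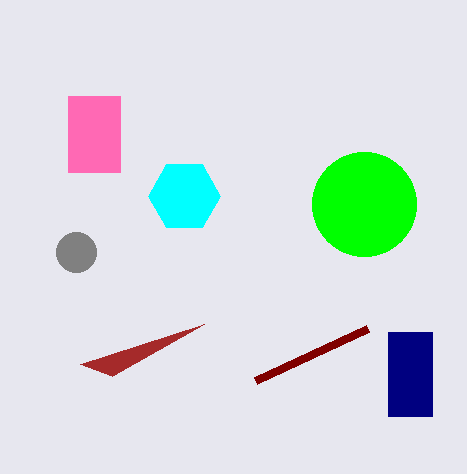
center_x_1 = 76
center_y_1 = 252
radius_1 = 20
px0_2 = 256
py0_2 = 380
center_x_3 = 184
center_y_3 = 196
radius_3 = 36
py0_4 = 332
px1_4 = 432
py1_4 = 416
center_x_5 = 364
center_y_5 = 204
radius_5 = 52
px0_6 = 112
py0_6 = 376
px0_7 = 68
py0_7 = 96
px1_7 = 120
py1_7 = 172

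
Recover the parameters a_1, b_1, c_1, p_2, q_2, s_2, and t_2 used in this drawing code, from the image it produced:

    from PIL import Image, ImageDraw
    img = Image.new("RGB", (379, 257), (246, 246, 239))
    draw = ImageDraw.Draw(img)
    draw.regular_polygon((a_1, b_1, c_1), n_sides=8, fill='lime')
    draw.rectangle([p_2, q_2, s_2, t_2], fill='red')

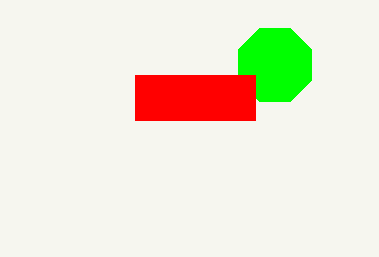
a_1 = 275; b_1 = 65; c_1 = 40; p_2 = 135; q_2 = 75; s_2 = 255; t_2 = 120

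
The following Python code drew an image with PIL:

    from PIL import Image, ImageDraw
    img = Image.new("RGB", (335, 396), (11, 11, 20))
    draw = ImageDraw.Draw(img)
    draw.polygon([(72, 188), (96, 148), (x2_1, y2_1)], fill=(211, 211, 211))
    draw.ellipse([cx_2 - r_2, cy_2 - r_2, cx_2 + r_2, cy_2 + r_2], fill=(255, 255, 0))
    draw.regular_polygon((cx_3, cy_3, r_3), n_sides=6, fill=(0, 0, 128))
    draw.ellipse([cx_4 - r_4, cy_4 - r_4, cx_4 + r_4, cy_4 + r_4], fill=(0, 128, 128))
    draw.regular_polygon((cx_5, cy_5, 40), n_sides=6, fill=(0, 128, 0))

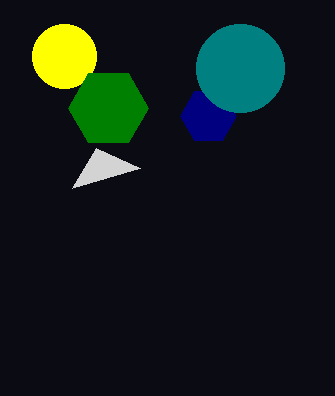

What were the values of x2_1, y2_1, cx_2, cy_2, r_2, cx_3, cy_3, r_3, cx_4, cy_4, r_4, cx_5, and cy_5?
x2_1 = 140, y2_1 = 168, cx_2 = 64, cy_2 = 56, r_2 = 32, cx_3 = 208, cy_3 = 116, r_3 = 28, cx_4 = 240, cy_4 = 68, r_4 = 44, cx_5 = 108, cy_5 = 108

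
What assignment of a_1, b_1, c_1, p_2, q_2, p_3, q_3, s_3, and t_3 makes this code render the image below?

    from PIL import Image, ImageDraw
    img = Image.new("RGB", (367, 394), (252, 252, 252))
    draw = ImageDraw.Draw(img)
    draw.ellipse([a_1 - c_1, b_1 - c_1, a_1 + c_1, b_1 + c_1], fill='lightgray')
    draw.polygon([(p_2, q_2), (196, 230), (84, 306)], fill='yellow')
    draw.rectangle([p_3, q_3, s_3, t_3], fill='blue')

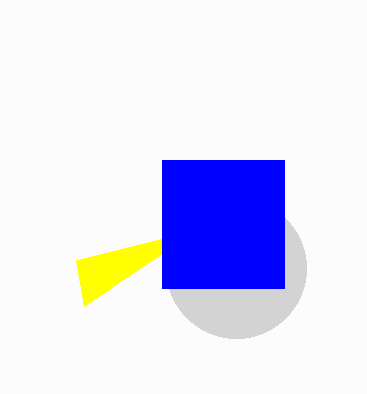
a_1 = 236, b_1 = 268, c_1 = 70, p_2 = 76, q_2 = 260, p_3 = 162, q_3 = 160, s_3 = 284, t_3 = 288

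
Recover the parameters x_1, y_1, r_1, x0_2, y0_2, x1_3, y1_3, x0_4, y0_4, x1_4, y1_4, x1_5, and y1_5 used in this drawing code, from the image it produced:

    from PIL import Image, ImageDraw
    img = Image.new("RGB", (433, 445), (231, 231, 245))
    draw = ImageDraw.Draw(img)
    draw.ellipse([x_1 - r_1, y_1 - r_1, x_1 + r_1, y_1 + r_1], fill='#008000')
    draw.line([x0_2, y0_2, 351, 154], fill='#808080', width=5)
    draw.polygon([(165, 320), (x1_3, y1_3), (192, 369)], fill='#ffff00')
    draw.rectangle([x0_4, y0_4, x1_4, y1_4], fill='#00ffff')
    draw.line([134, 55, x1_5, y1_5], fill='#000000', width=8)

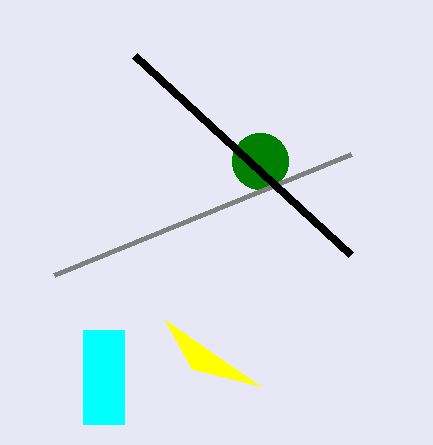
x_1 = 260, y_1 = 161, r_1 = 28, x0_2 = 54, y0_2 = 275, x1_3 = 260, y1_3 = 386, x0_4 = 83, y0_4 = 330, x1_4 = 124, y1_4 = 424, x1_5 = 350, y1_5 = 254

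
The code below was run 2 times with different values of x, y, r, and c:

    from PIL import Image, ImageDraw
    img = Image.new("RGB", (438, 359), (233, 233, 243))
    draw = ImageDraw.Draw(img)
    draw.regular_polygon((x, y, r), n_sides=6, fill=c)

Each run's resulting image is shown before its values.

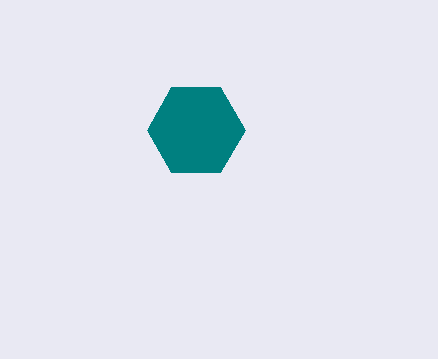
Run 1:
x = 196
y = 130
r = 49
c = 'teal'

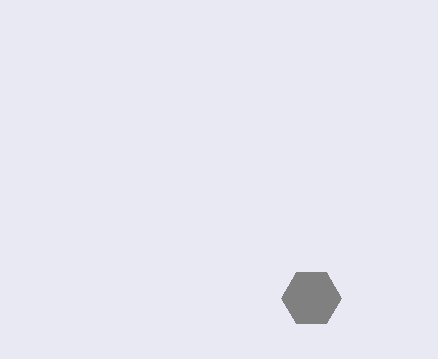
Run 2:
x = 311
y = 298
r = 30
c = 'gray'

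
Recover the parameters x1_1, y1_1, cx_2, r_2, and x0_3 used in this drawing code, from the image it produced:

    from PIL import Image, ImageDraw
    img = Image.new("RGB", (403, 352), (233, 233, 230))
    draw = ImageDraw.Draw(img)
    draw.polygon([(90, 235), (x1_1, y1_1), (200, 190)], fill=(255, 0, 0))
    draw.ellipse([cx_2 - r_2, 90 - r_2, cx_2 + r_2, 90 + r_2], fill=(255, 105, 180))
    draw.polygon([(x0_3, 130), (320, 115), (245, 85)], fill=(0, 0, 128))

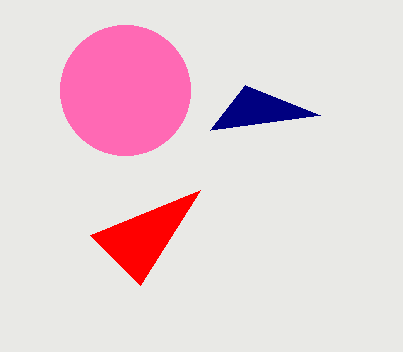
x1_1 = 140, y1_1 = 285, cx_2 = 125, r_2 = 65, x0_3 = 210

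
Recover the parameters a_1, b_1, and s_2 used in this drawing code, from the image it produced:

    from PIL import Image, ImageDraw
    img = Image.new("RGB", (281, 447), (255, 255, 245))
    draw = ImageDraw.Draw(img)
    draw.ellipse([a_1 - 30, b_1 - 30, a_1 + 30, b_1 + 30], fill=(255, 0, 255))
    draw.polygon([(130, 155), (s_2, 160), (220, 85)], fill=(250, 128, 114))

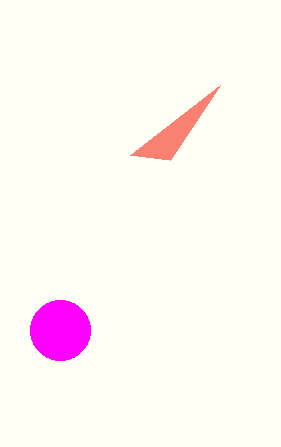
a_1 = 60
b_1 = 330
s_2 = 170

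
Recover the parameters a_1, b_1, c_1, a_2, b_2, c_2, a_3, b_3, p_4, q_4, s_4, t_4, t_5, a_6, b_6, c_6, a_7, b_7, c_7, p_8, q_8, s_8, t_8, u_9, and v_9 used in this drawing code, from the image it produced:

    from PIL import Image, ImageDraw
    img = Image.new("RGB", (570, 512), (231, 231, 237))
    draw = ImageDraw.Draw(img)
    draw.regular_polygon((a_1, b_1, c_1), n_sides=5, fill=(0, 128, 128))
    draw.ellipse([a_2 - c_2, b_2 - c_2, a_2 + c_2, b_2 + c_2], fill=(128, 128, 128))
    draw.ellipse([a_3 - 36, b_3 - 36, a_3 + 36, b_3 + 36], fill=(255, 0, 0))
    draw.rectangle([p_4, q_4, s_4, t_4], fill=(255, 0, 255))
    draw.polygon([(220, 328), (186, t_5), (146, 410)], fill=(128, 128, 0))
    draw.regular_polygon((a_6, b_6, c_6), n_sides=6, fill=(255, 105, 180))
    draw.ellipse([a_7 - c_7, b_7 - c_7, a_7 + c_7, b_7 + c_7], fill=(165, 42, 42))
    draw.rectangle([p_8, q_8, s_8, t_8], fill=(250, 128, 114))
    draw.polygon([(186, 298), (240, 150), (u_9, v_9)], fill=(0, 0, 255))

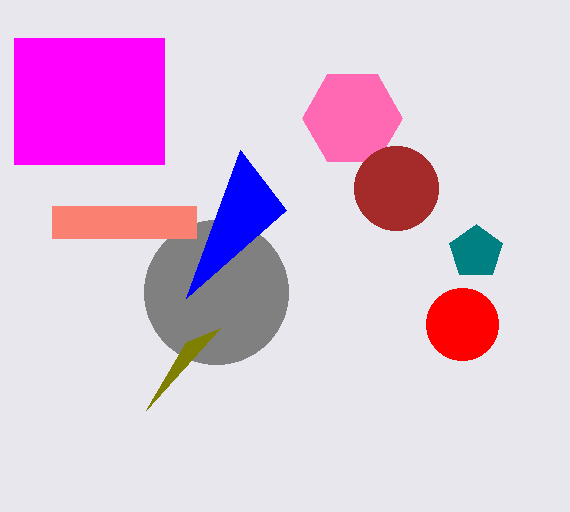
a_1 = 476, b_1 = 252, c_1 = 28, a_2 = 216, b_2 = 292, c_2 = 72, a_3 = 462, b_3 = 324, p_4 = 14, q_4 = 38, s_4 = 164, t_4 = 164, t_5 = 342, a_6 = 352, b_6 = 118, c_6 = 50, a_7 = 396, b_7 = 188, c_7 = 42, p_8 = 52, q_8 = 206, s_8 = 196, t_8 = 238, u_9 = 286, v_9 = 210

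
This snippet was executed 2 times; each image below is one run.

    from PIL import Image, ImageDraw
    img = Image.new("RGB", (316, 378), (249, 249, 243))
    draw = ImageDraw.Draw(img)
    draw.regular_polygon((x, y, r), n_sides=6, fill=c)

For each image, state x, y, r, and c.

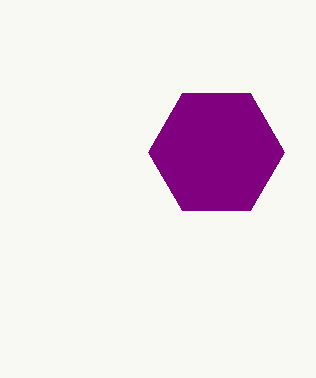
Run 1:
x = 216, y = 152, r = 68, c = 'purple'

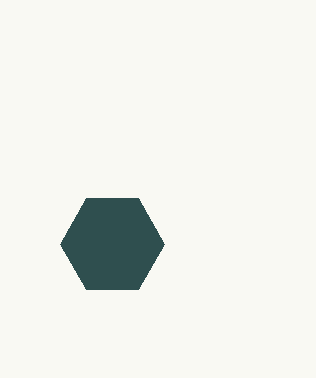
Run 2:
x = 112; y = 244; r = 52; c = 'darkslategray'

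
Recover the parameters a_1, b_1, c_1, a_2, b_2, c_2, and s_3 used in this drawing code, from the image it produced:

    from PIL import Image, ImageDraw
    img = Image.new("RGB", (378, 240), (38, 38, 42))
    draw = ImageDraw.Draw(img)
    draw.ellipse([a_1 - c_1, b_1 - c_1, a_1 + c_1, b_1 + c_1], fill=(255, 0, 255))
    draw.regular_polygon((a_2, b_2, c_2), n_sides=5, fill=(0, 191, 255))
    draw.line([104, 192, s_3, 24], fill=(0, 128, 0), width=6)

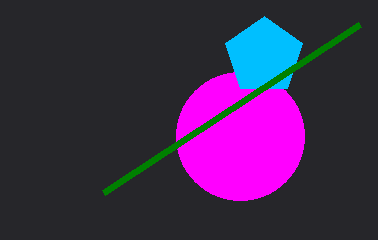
a_1 = 240
b_1 = 136
c_1 = 64
a_2 = 264
b_2 = 56
c_2 = 40
s_3 = 360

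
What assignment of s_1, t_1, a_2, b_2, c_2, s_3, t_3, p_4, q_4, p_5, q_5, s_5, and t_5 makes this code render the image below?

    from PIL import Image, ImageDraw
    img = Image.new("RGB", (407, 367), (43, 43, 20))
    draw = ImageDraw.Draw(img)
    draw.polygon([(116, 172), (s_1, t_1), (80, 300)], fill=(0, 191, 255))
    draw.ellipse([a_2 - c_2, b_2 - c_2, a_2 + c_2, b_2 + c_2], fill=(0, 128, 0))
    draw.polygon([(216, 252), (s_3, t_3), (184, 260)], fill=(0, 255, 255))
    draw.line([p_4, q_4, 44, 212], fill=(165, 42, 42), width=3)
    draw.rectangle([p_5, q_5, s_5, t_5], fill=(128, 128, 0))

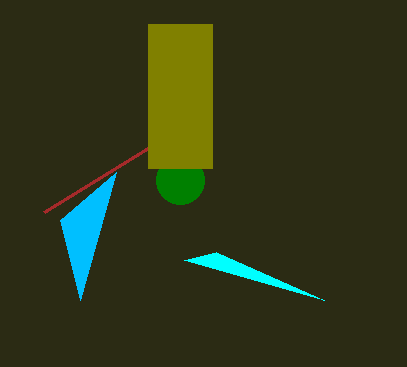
s_1 = 60, t_1 = 220, a_2 = 180, b_2 = 180, c_2 = 24, s_3 = 324, t_3 = 300, p_4 = 148, q_4 = 148, p_5 = 148, q_5 = 24, s_5 = 212, t_5 = 168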